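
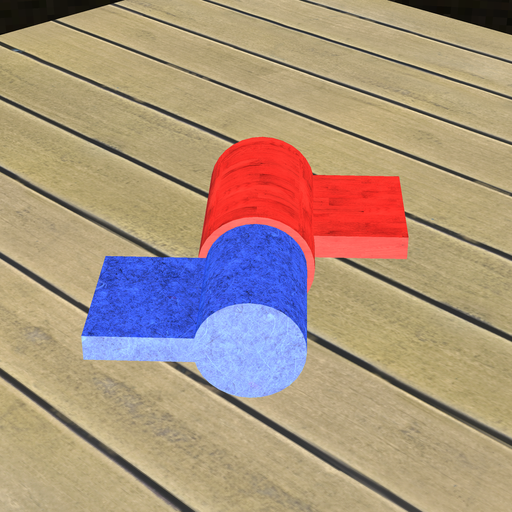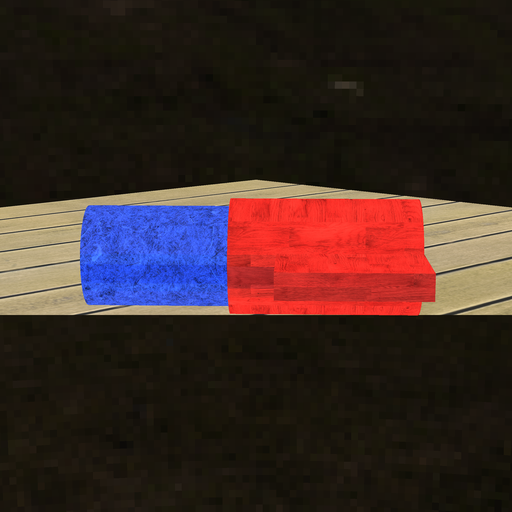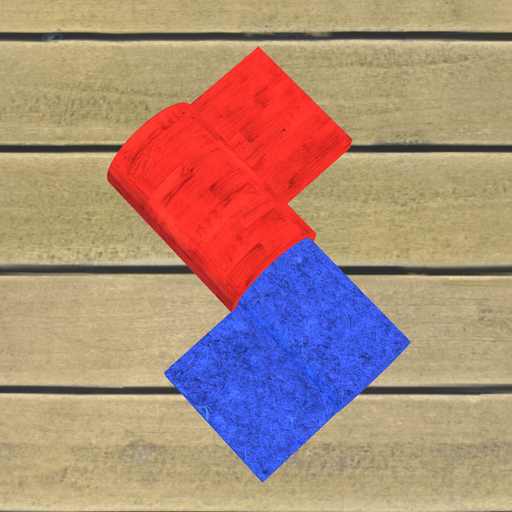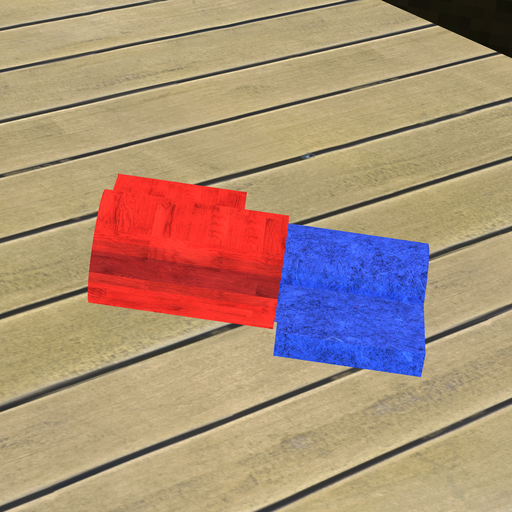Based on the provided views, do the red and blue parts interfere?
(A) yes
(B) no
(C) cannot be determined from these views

(A) yes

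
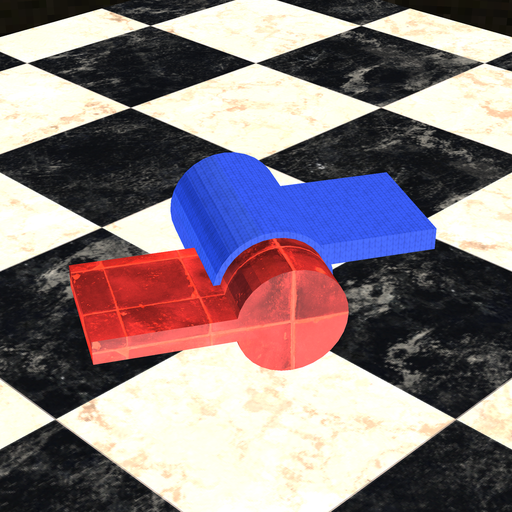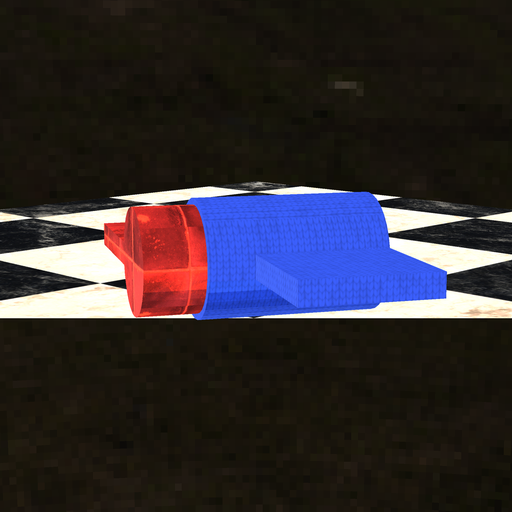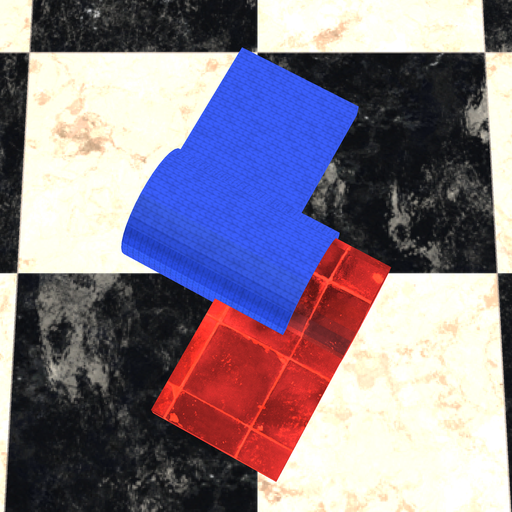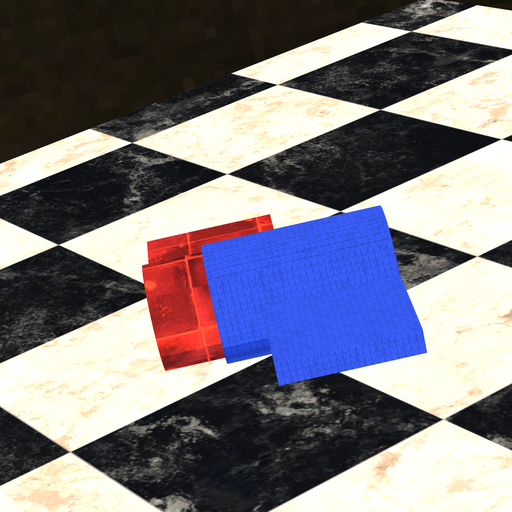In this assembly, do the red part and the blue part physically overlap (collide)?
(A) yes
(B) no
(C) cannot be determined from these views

(A) yes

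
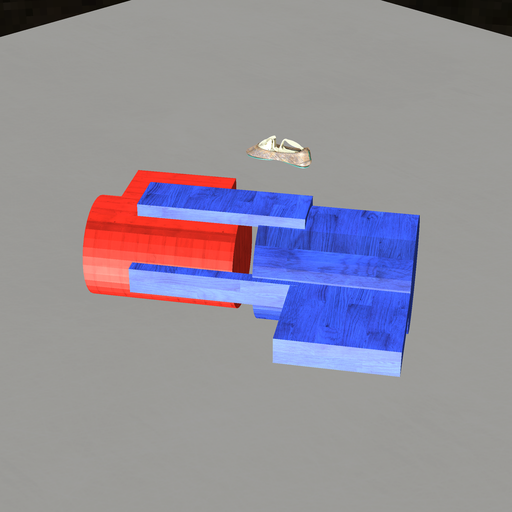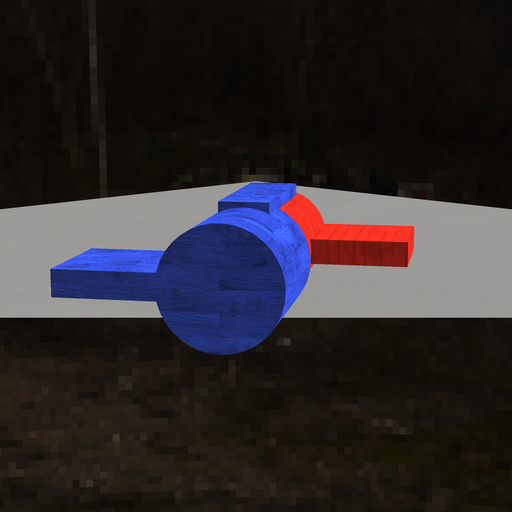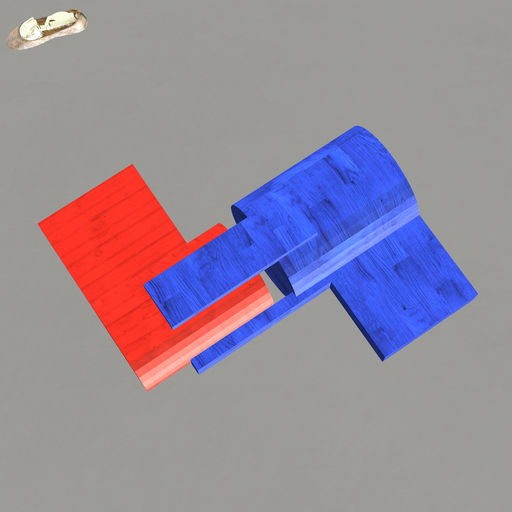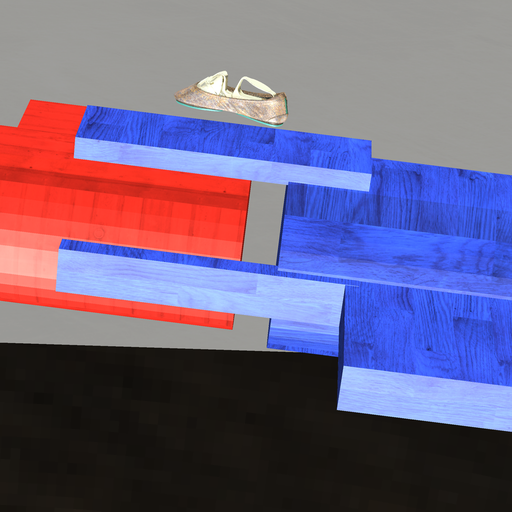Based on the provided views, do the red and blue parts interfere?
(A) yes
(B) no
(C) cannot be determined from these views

(B) no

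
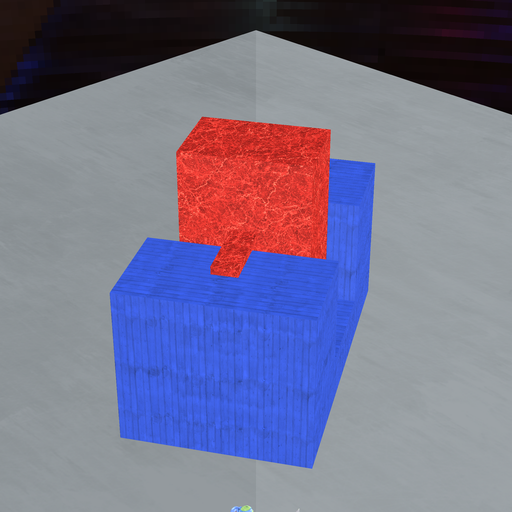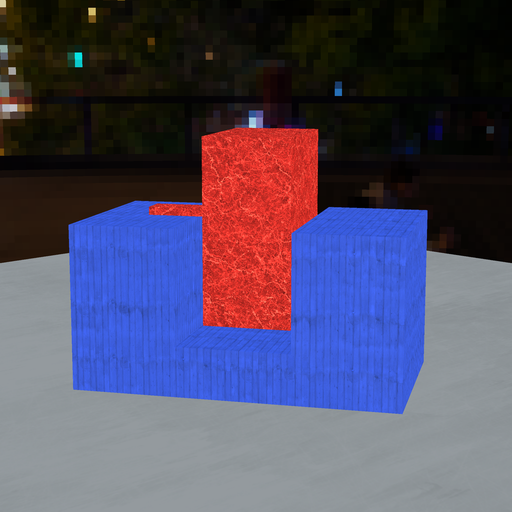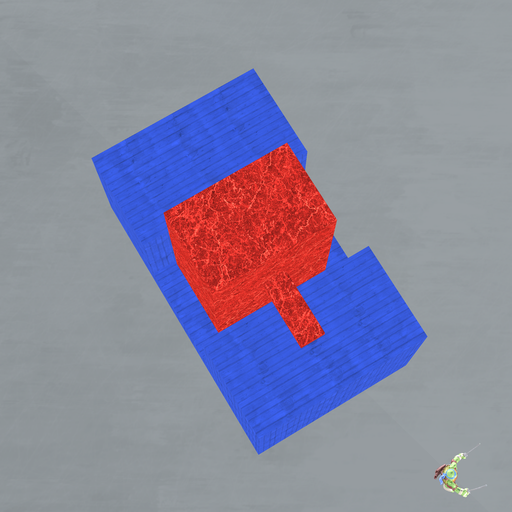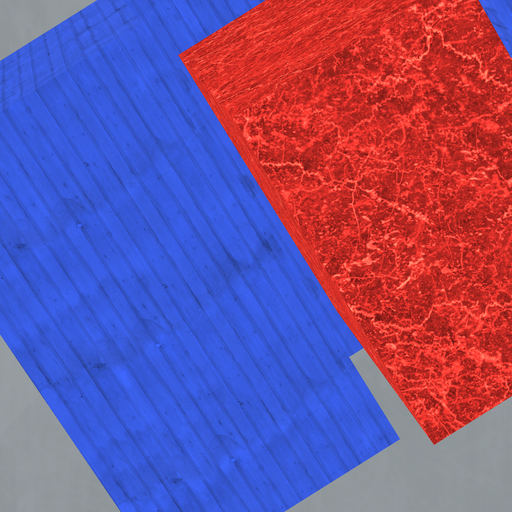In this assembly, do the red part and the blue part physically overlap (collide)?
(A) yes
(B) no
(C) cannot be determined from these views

(B) no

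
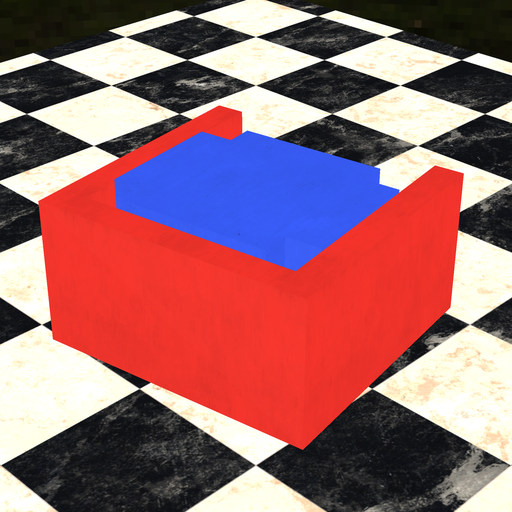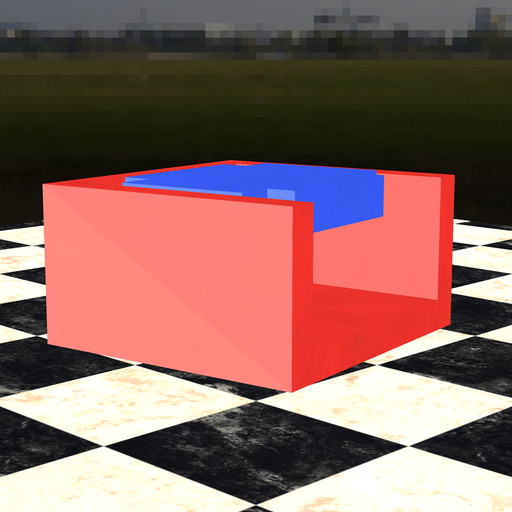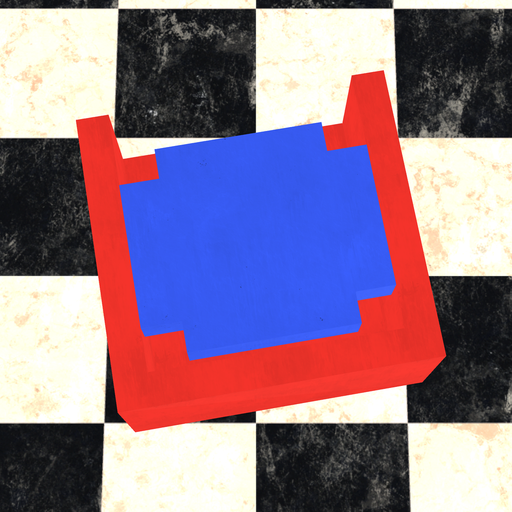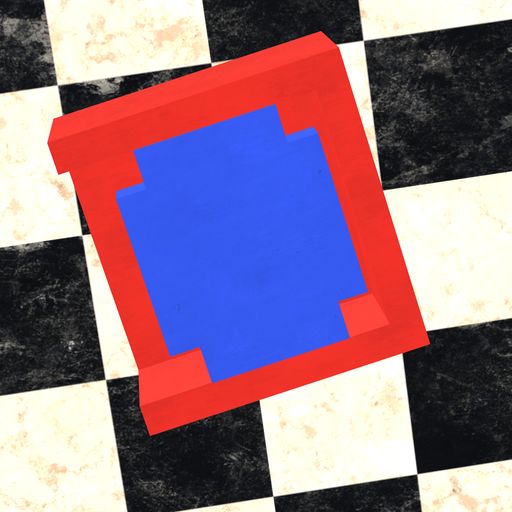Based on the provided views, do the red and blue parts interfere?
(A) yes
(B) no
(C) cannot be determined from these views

(B) no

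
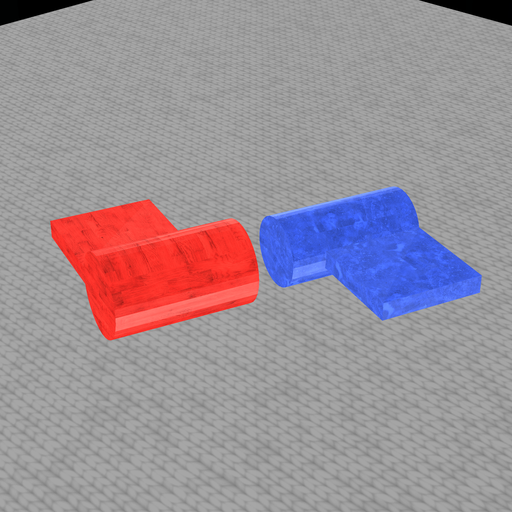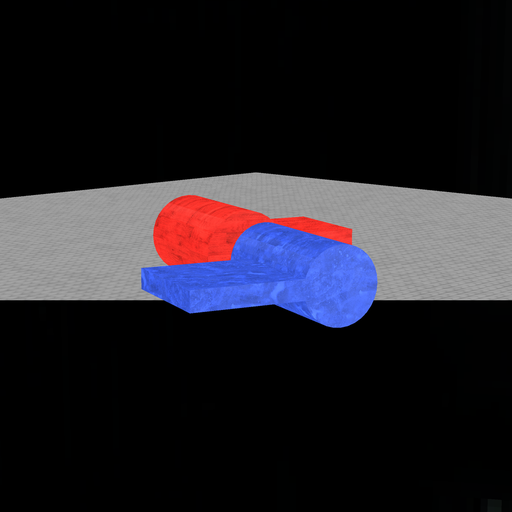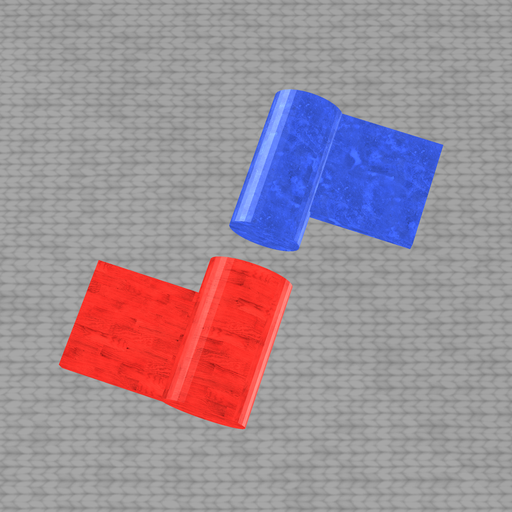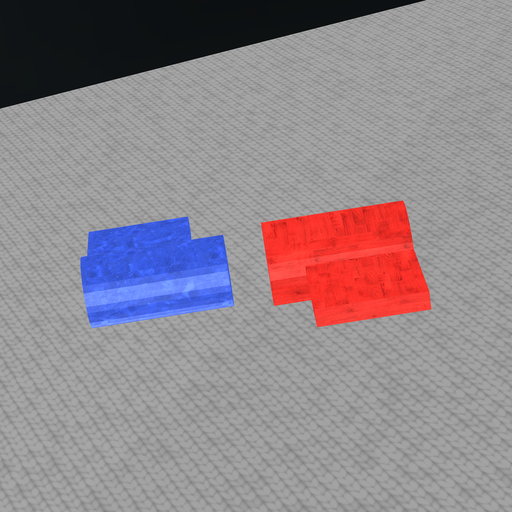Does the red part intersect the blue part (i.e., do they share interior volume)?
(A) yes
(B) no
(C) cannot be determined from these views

(B) no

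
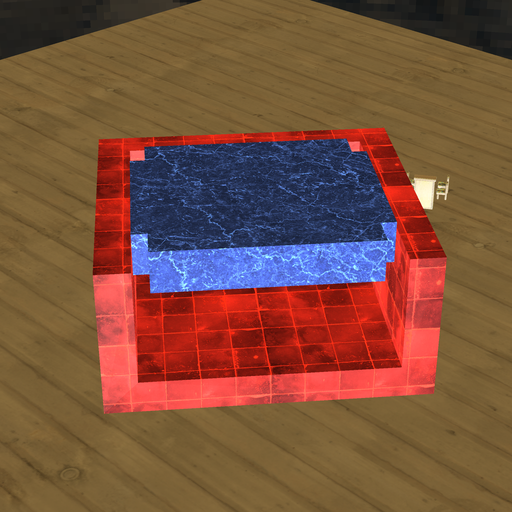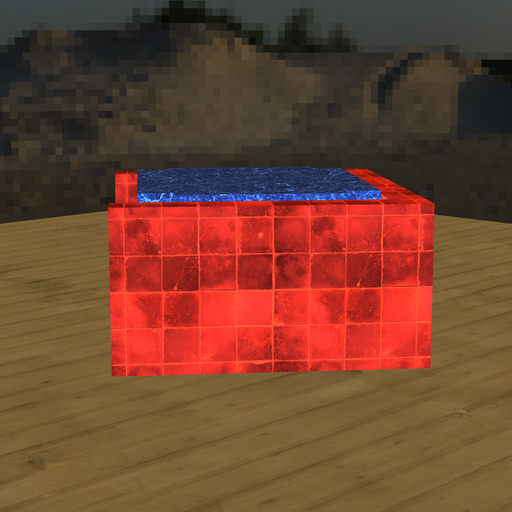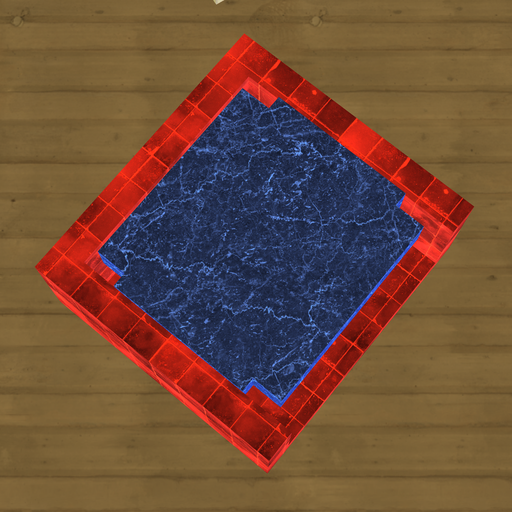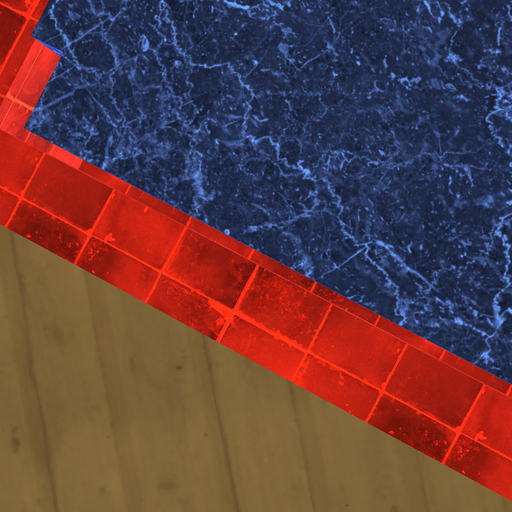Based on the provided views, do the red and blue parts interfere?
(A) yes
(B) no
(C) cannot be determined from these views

(B) no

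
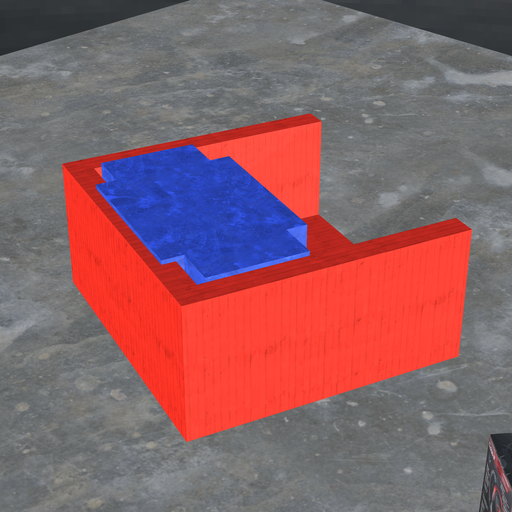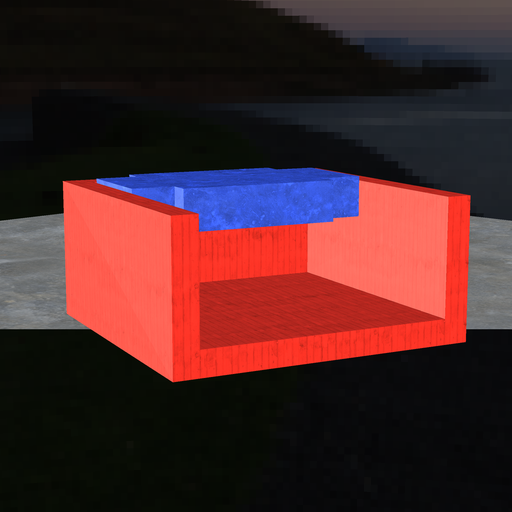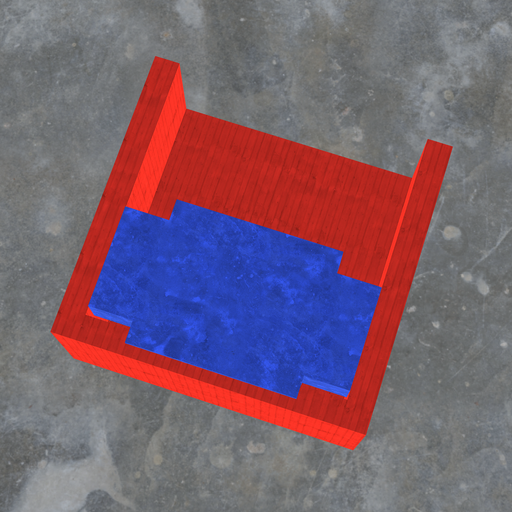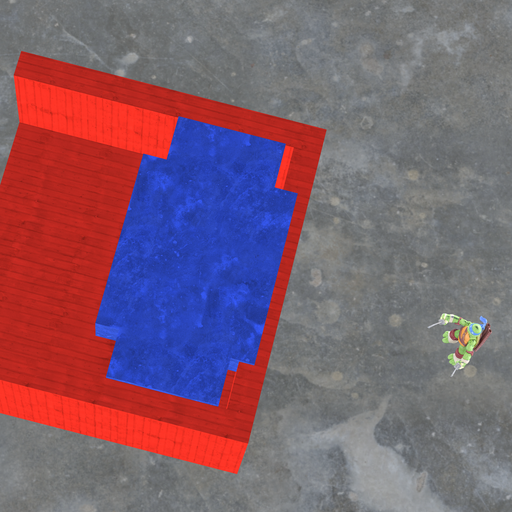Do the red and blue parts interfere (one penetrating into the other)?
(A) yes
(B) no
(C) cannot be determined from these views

(A) yes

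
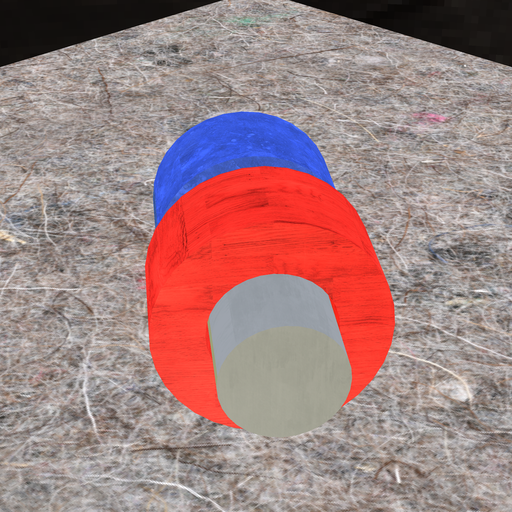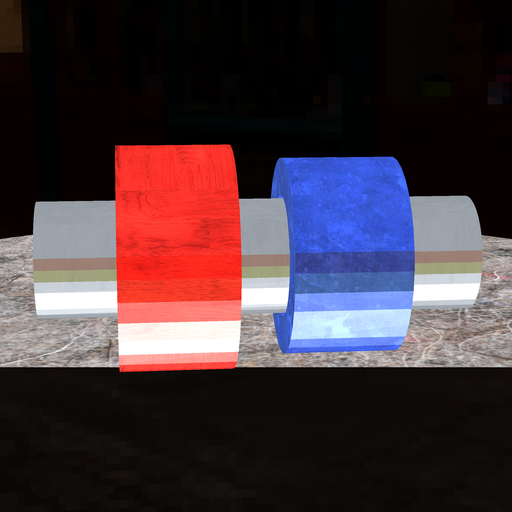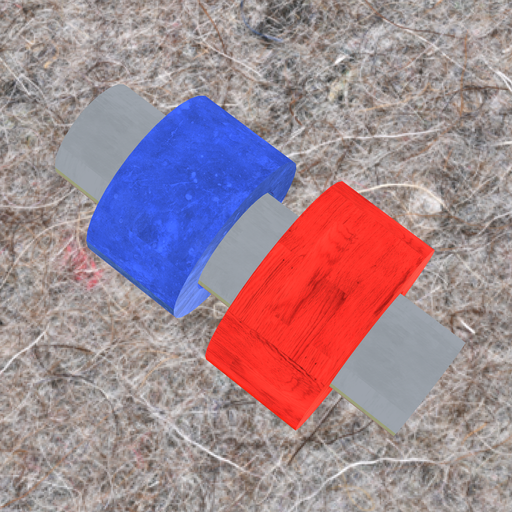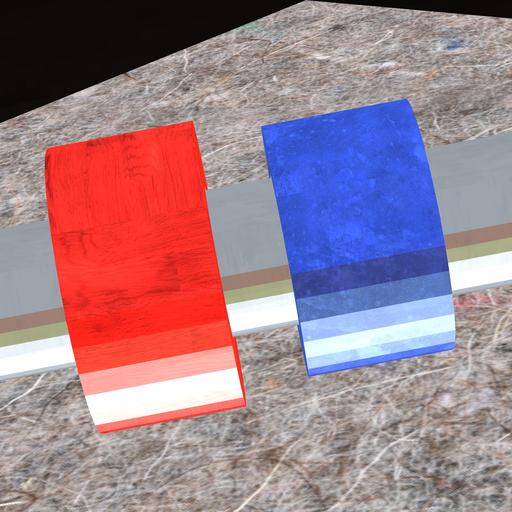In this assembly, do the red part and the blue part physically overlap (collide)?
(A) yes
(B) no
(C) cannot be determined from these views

(B) no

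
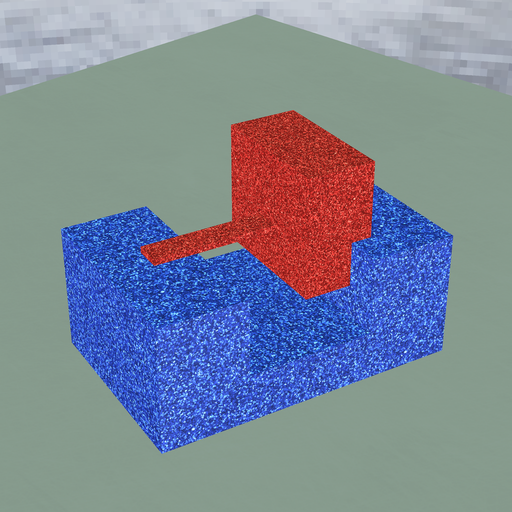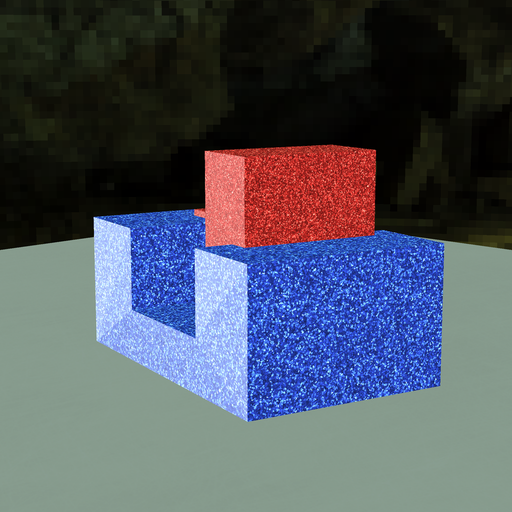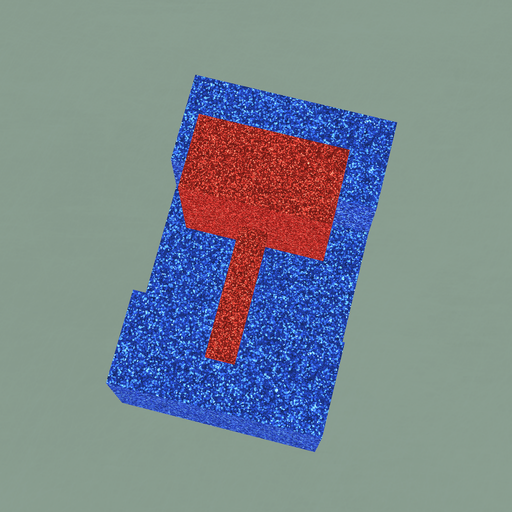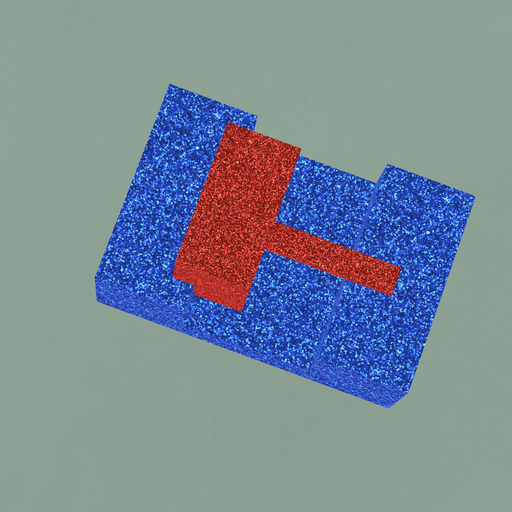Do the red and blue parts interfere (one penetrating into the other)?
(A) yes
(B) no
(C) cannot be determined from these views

(A) yes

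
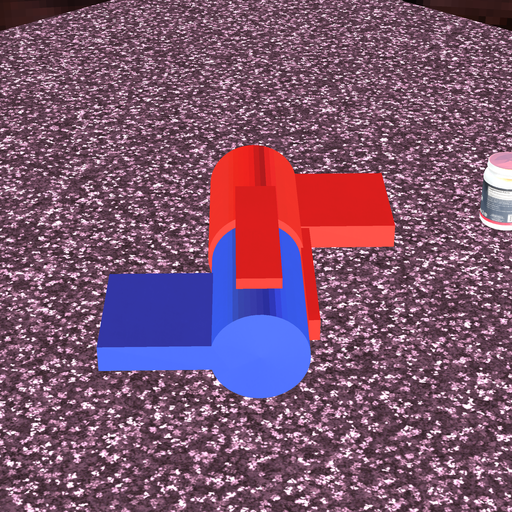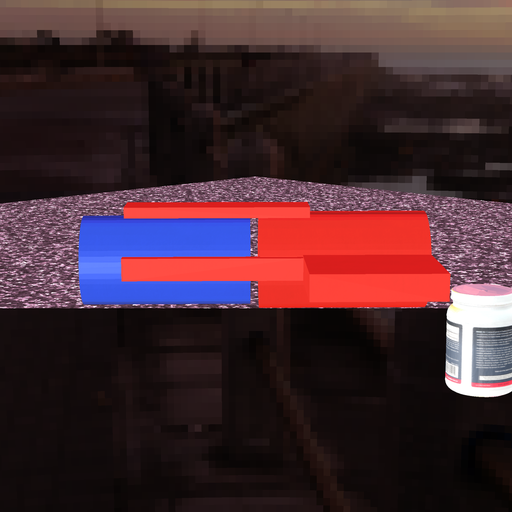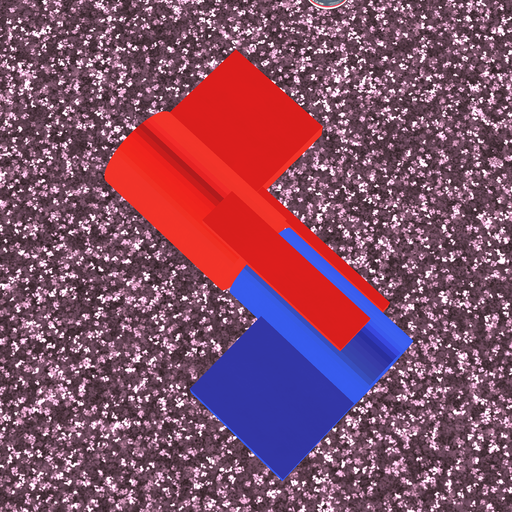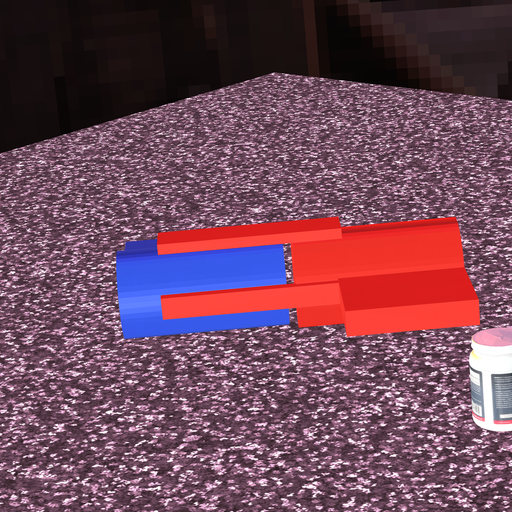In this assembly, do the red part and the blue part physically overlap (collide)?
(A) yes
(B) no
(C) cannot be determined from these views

(B) no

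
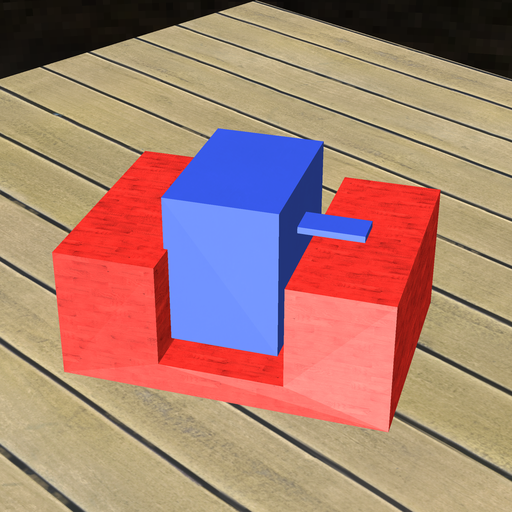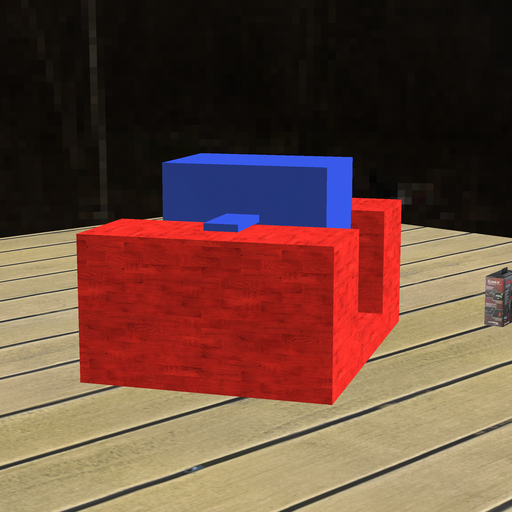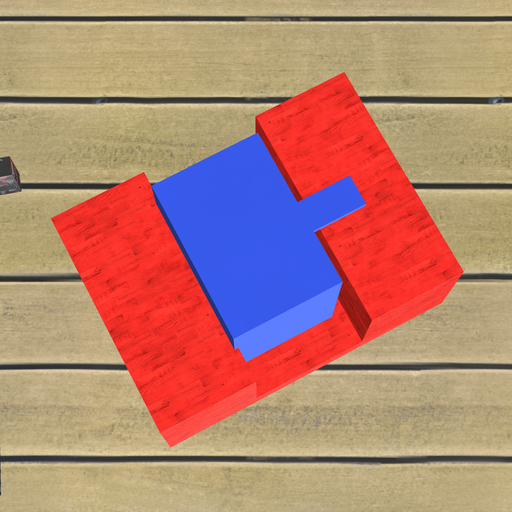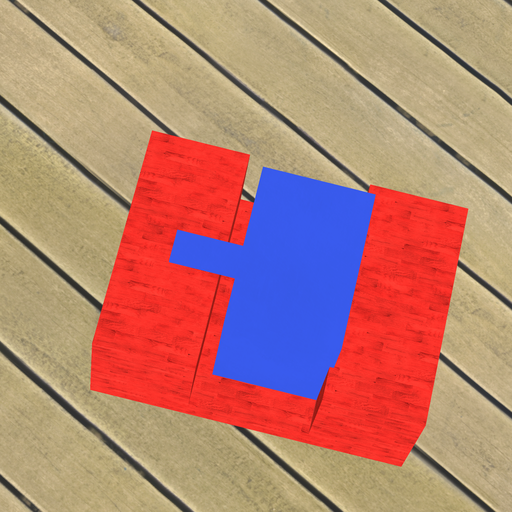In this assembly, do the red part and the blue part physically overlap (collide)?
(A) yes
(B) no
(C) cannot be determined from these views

(A) yes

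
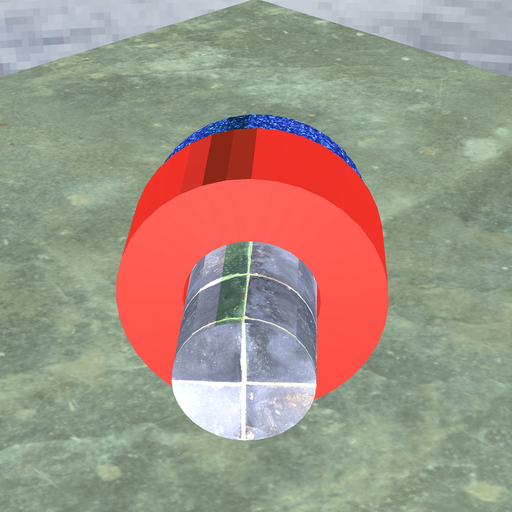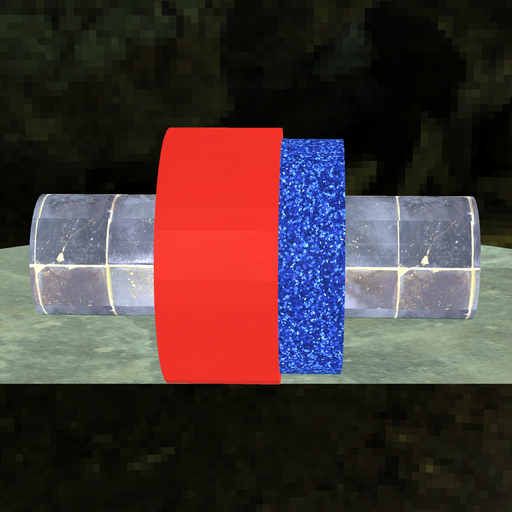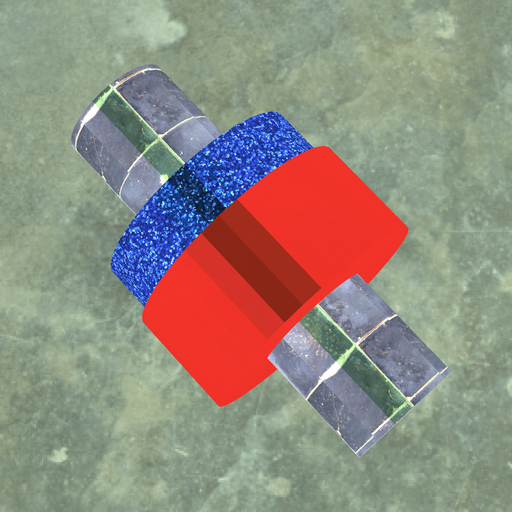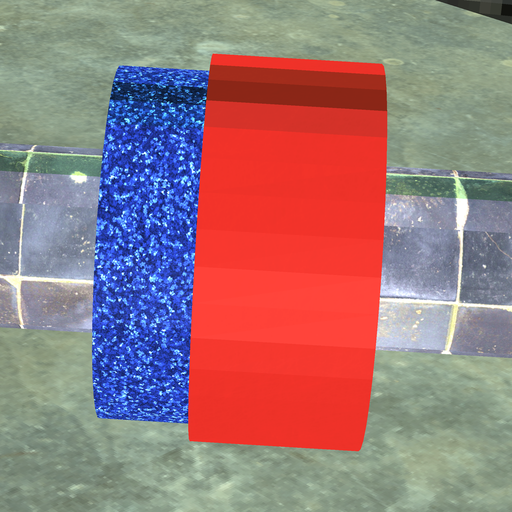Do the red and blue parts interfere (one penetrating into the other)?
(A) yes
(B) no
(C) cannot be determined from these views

(A) yes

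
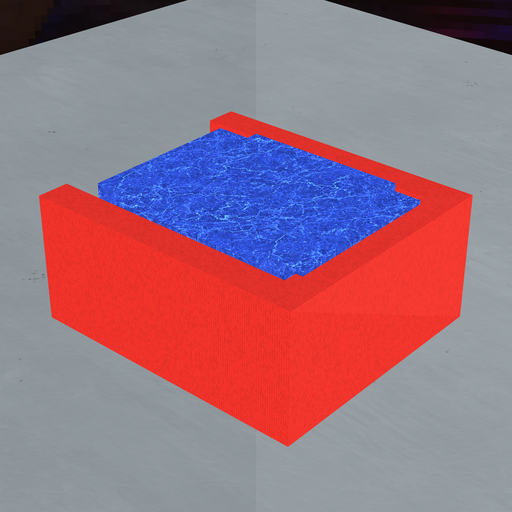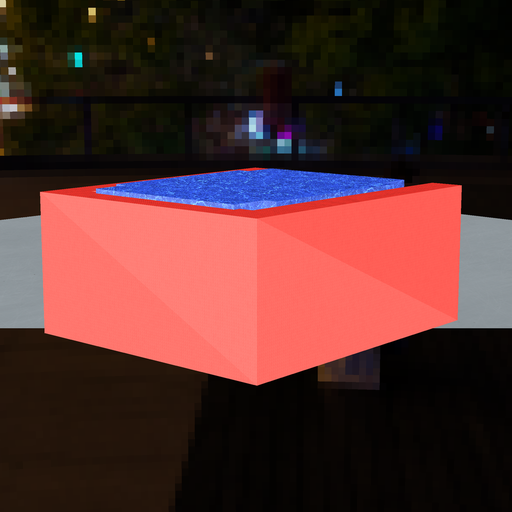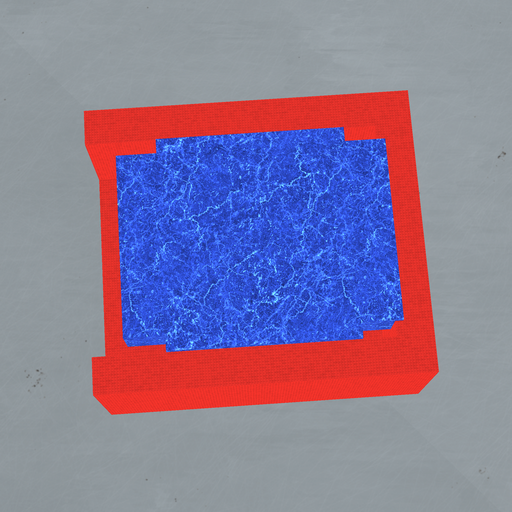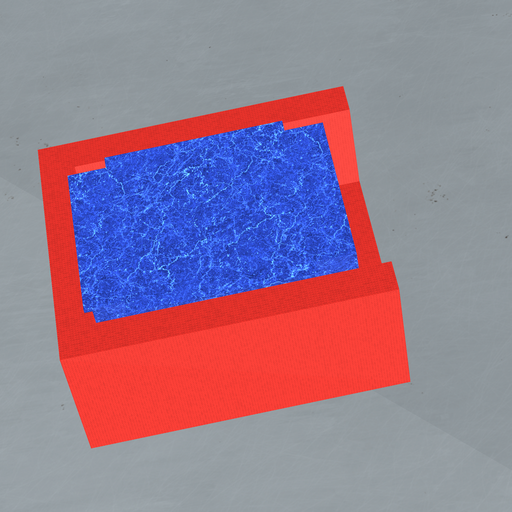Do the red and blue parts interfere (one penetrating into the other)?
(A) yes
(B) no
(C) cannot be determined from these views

(A) yes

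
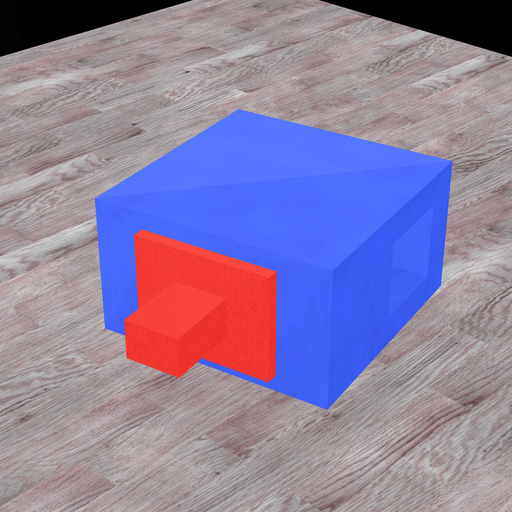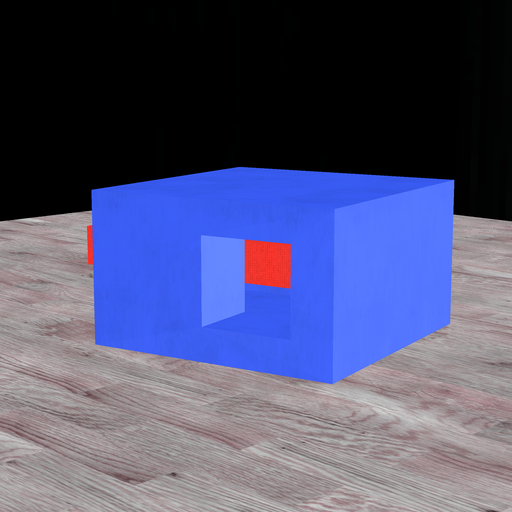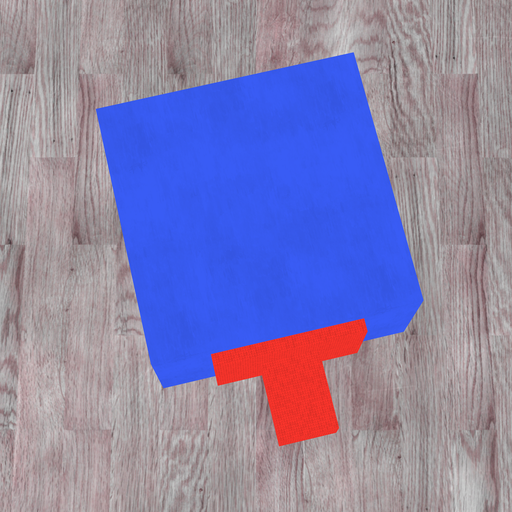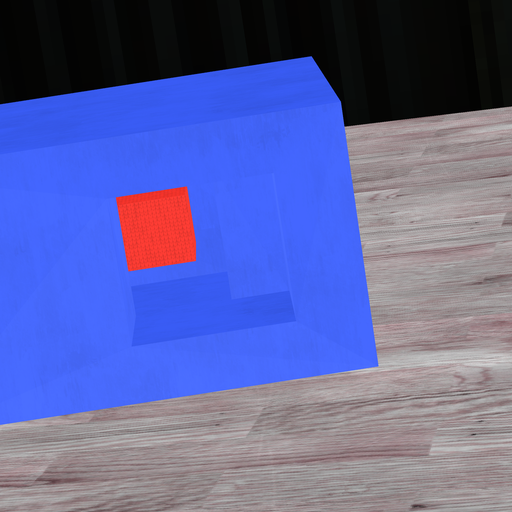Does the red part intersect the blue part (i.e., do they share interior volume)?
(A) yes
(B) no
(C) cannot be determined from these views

(B) no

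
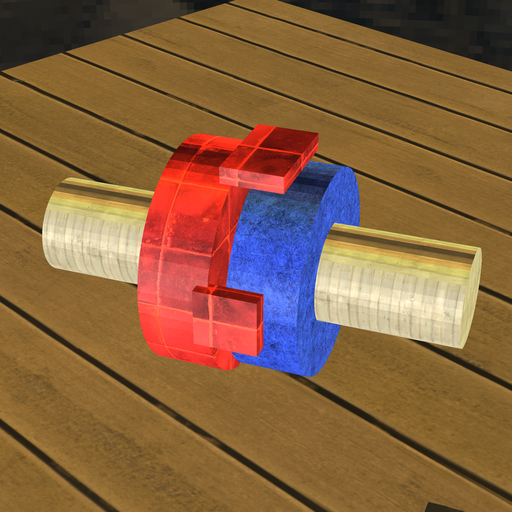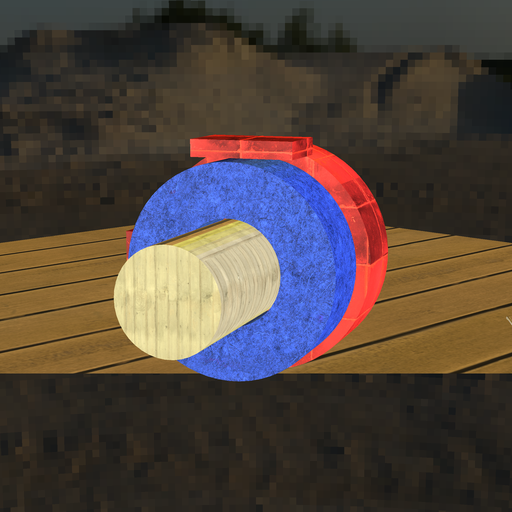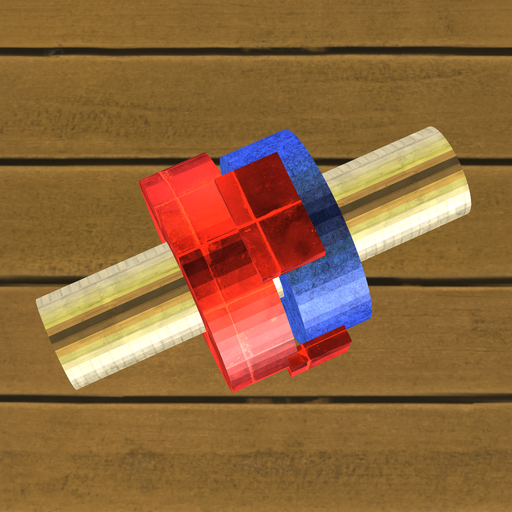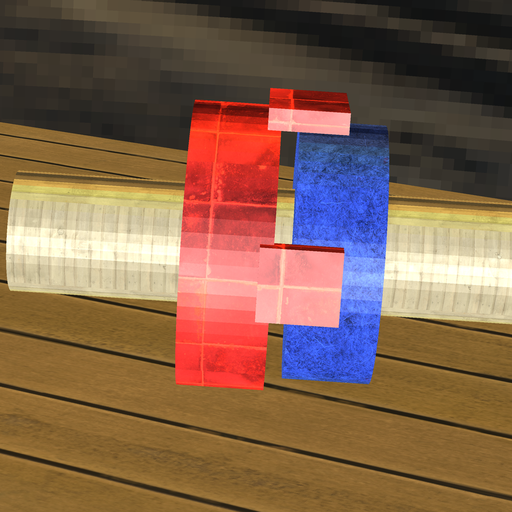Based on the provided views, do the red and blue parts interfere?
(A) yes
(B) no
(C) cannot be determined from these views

(B) no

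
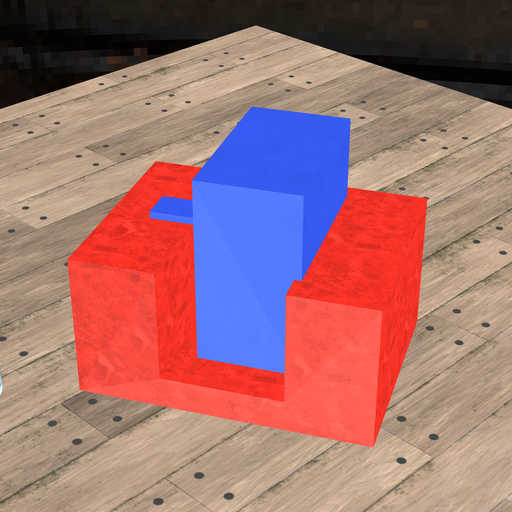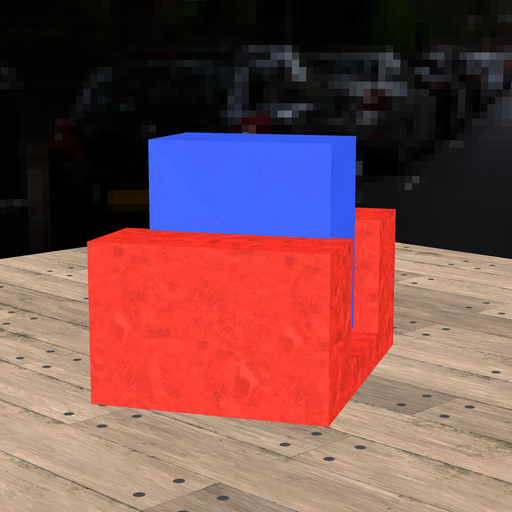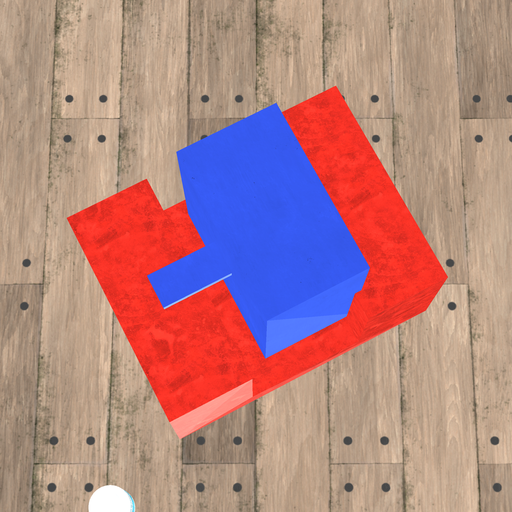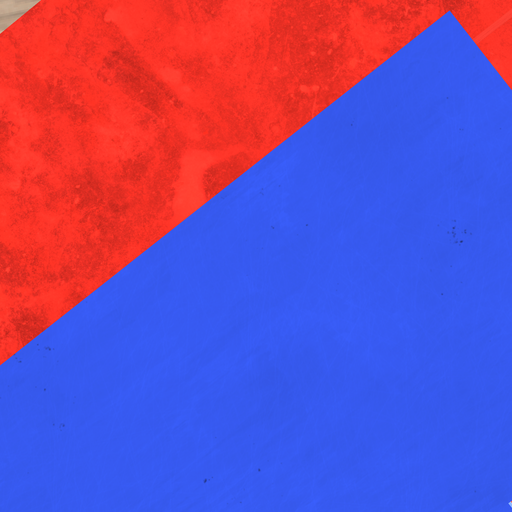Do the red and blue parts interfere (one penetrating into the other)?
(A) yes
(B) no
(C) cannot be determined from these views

(A) yes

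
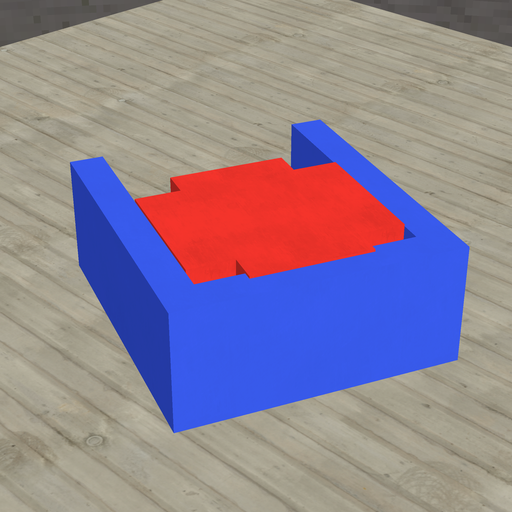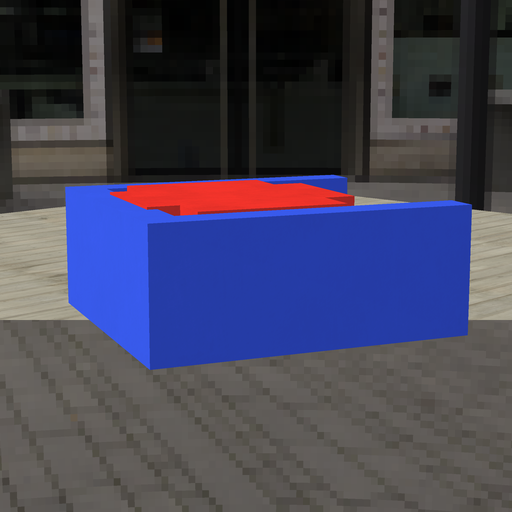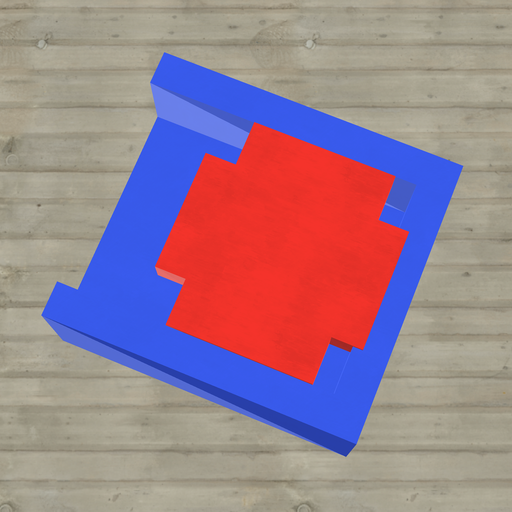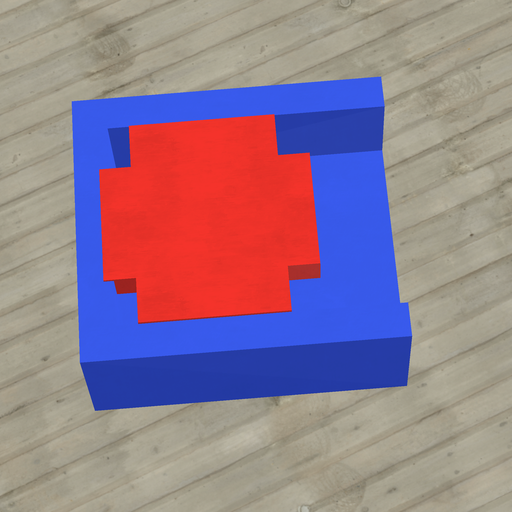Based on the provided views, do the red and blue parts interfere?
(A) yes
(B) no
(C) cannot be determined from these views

(A) yes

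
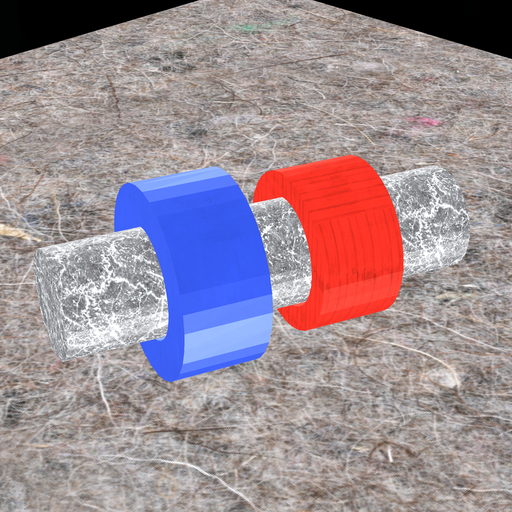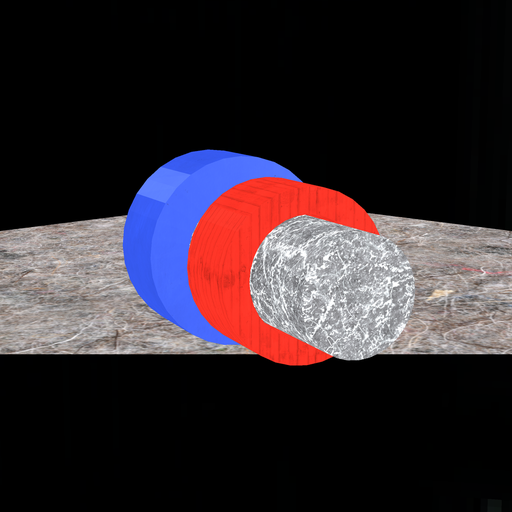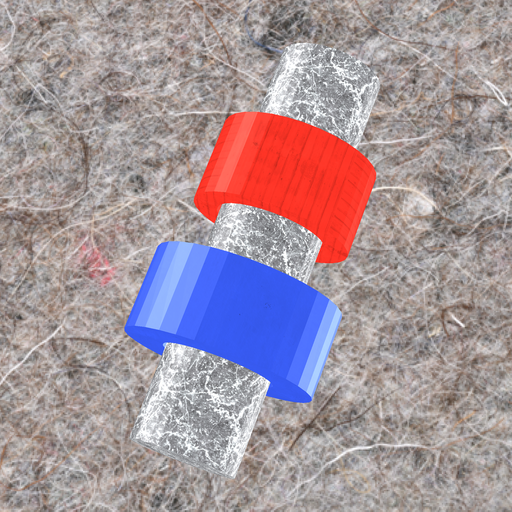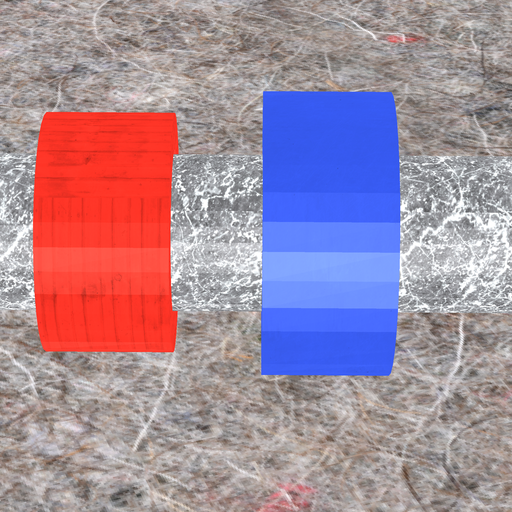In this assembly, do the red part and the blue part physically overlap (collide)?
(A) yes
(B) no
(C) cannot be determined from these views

(B) no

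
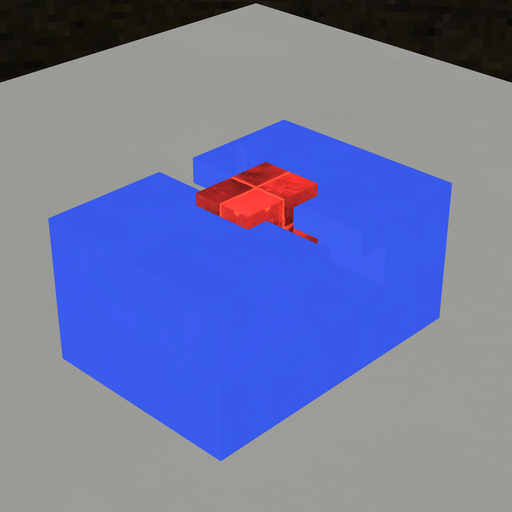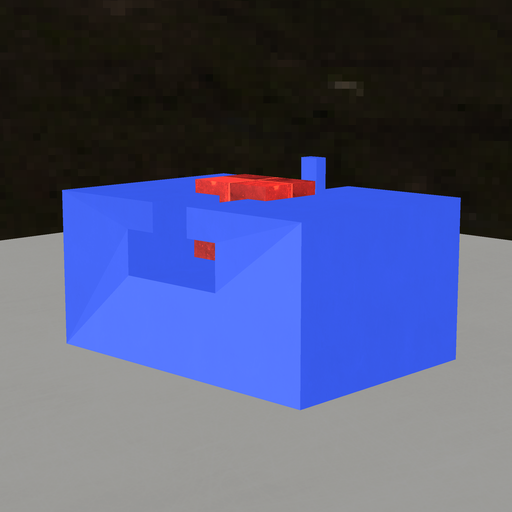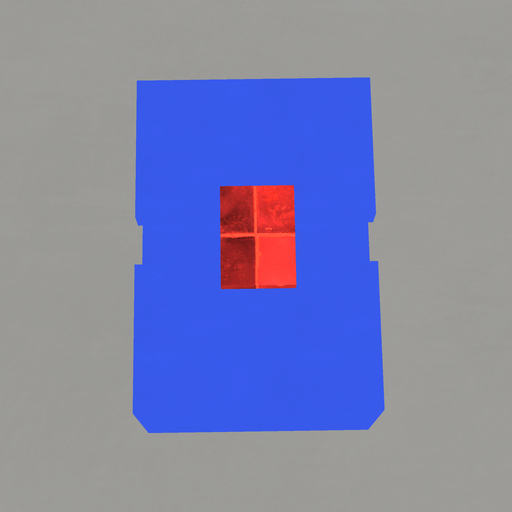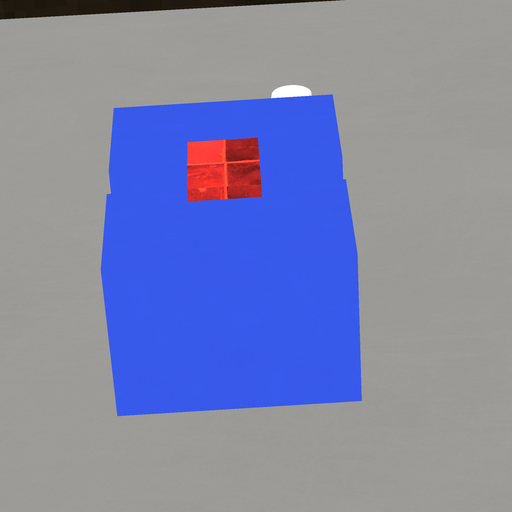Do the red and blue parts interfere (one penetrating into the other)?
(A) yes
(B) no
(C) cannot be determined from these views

(B) no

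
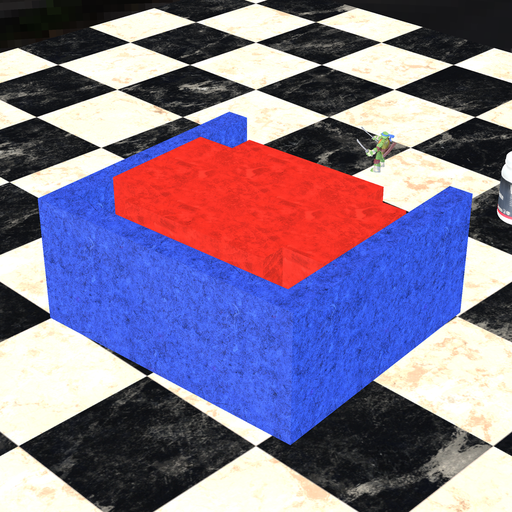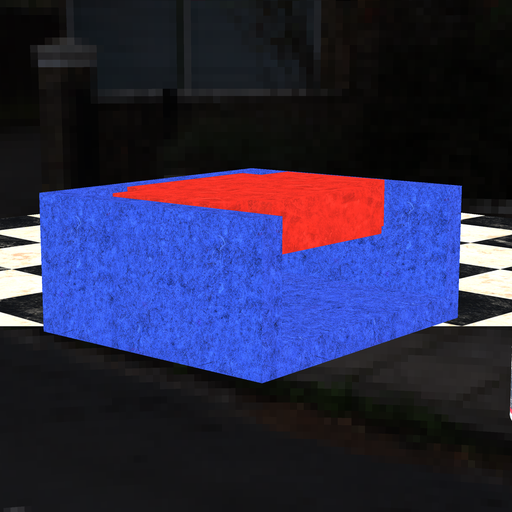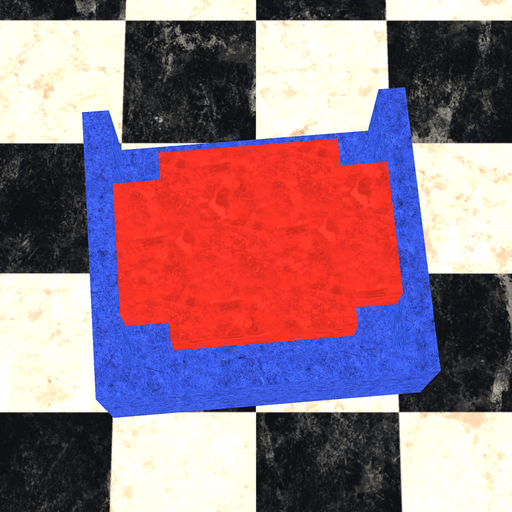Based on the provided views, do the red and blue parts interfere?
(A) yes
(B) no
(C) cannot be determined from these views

(B) no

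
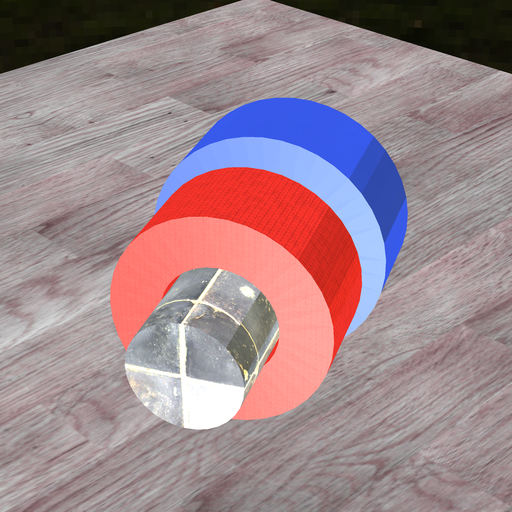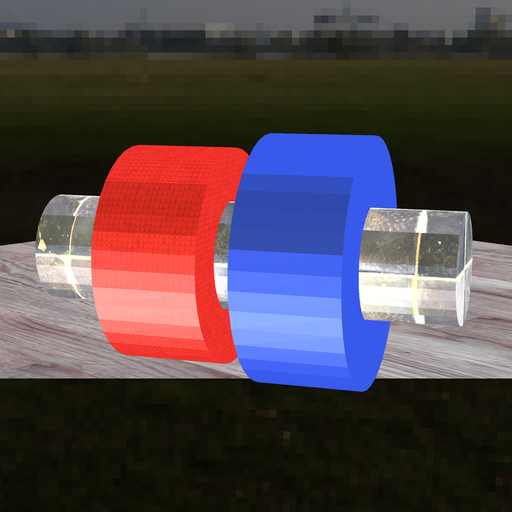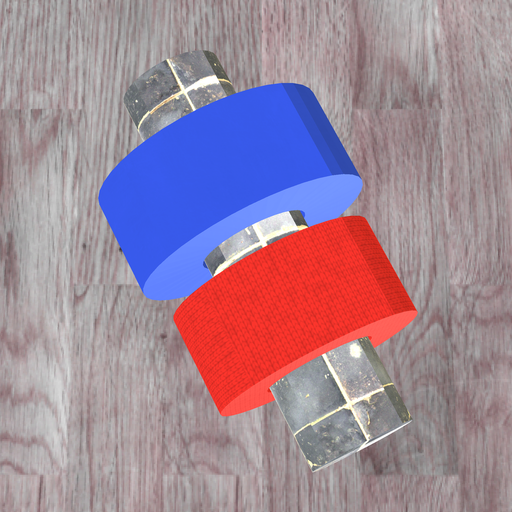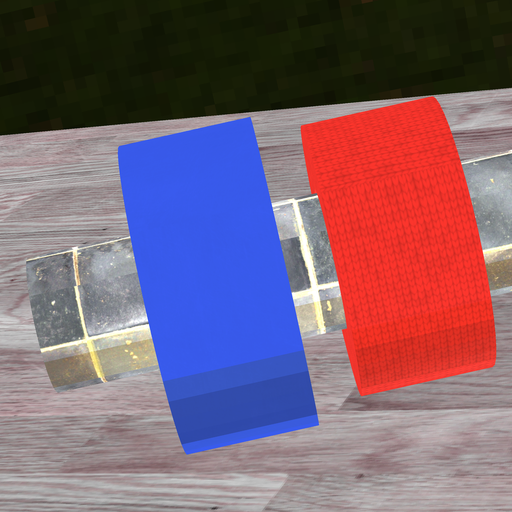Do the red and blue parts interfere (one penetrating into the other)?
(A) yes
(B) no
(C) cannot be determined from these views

(B) no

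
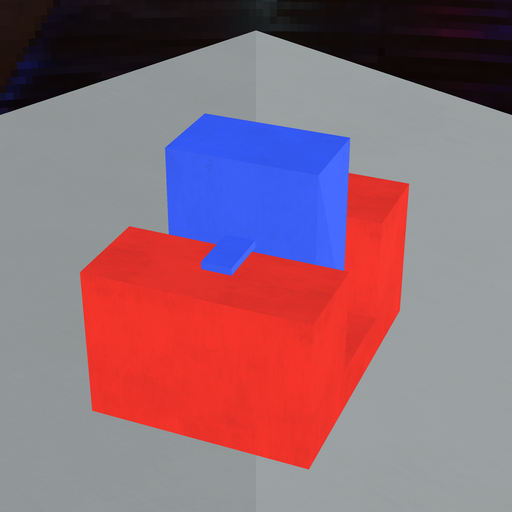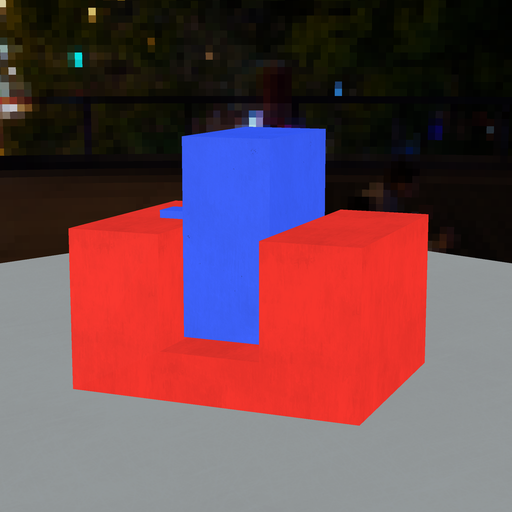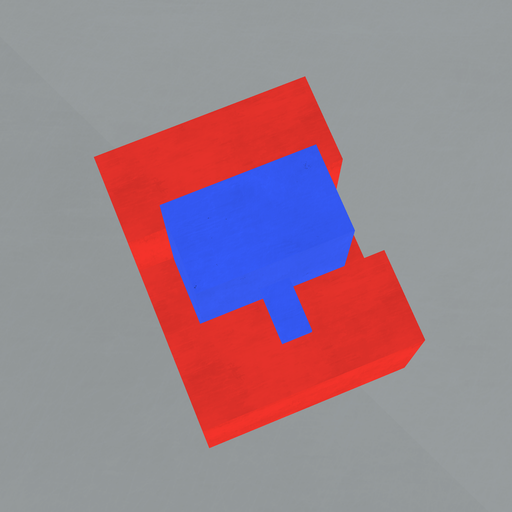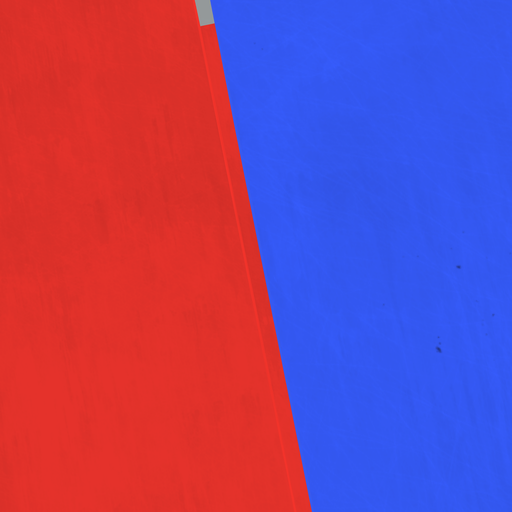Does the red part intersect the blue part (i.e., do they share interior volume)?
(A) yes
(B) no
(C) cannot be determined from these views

(B) no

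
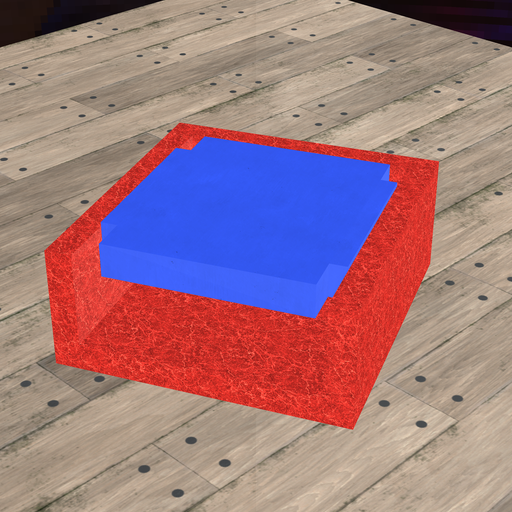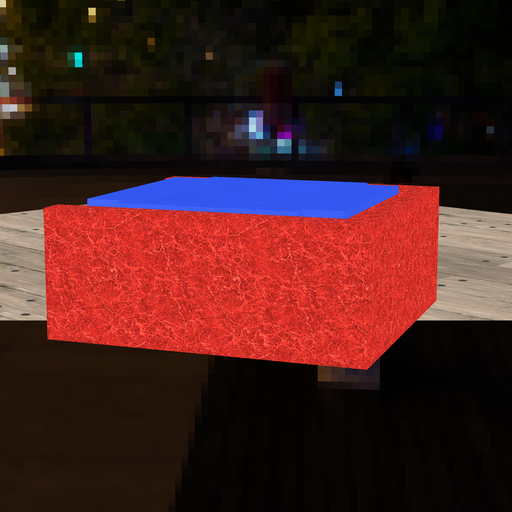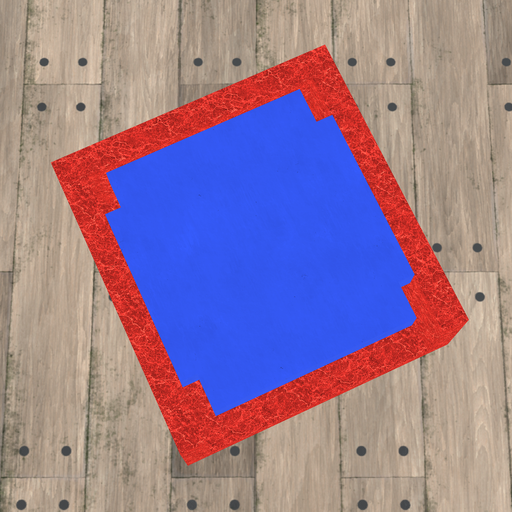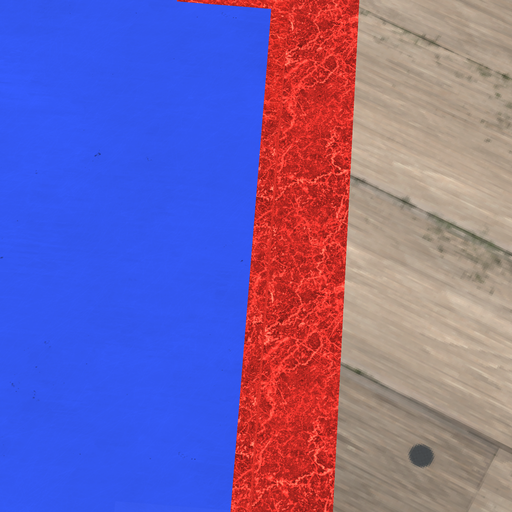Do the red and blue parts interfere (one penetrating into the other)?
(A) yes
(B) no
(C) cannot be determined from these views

(B) no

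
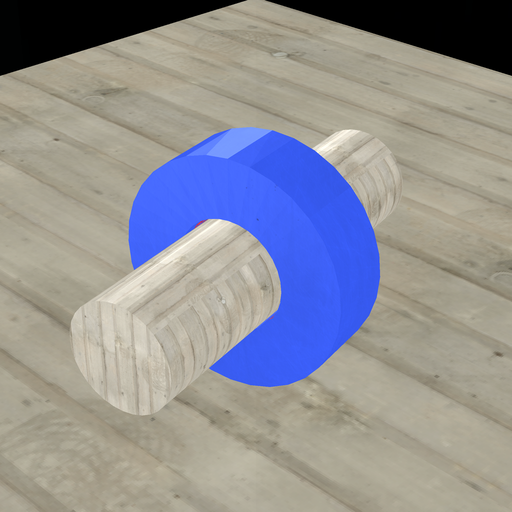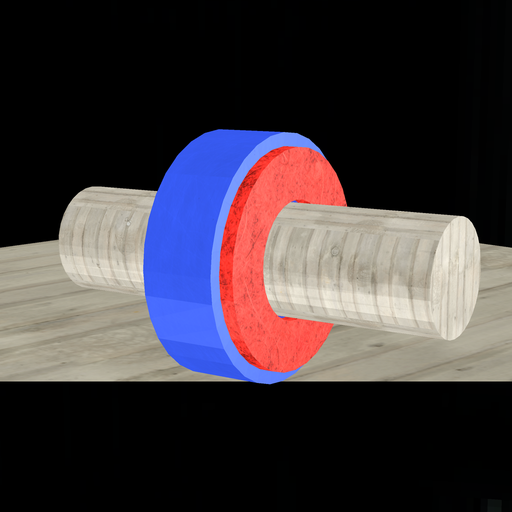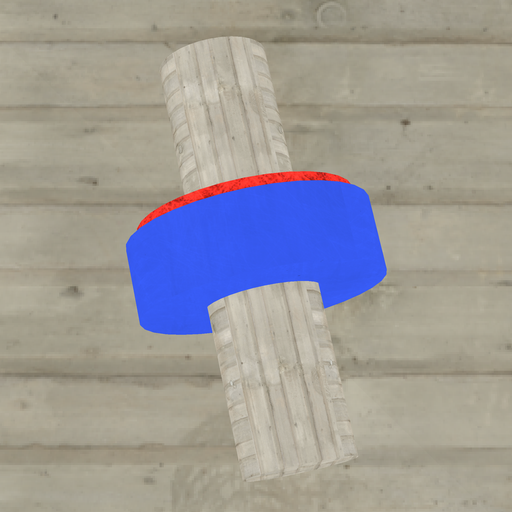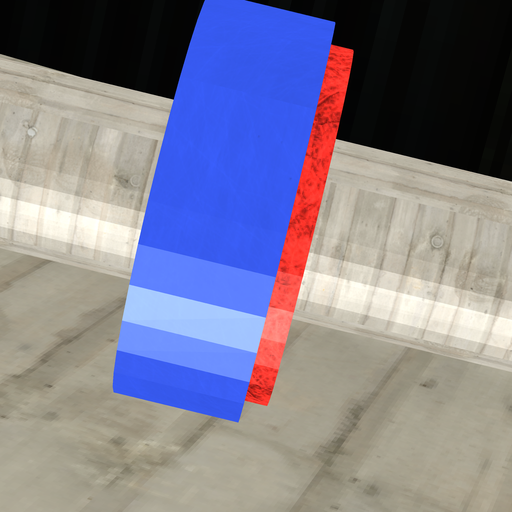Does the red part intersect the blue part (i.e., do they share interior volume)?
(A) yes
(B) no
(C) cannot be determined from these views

(A) yes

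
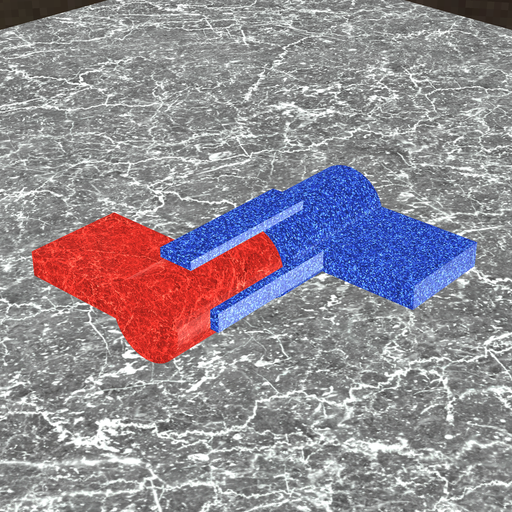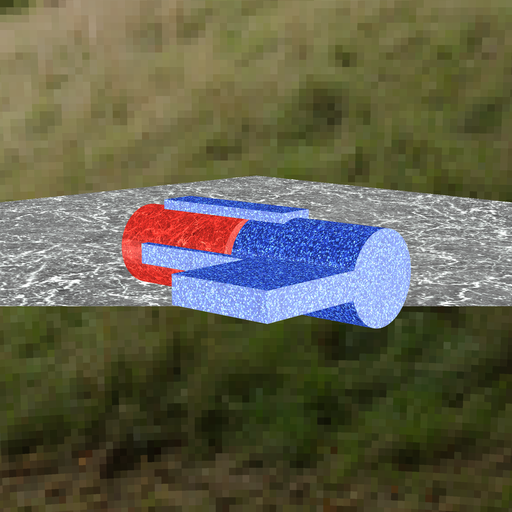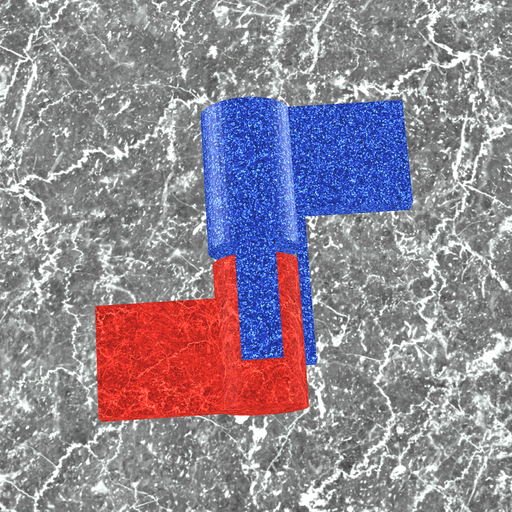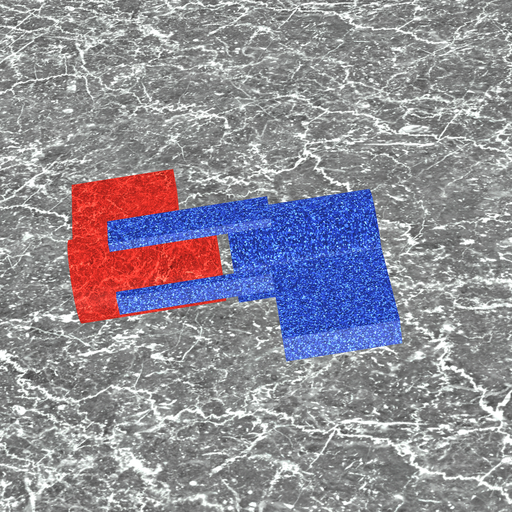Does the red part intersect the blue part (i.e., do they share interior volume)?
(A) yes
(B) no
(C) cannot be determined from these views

(B) no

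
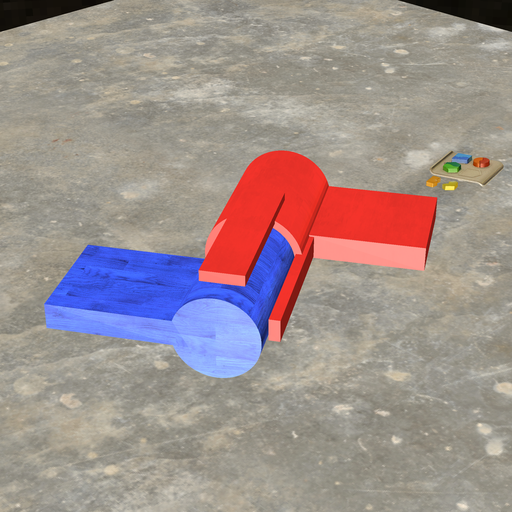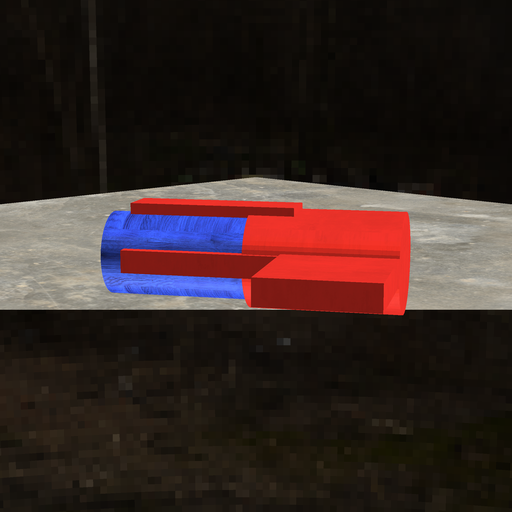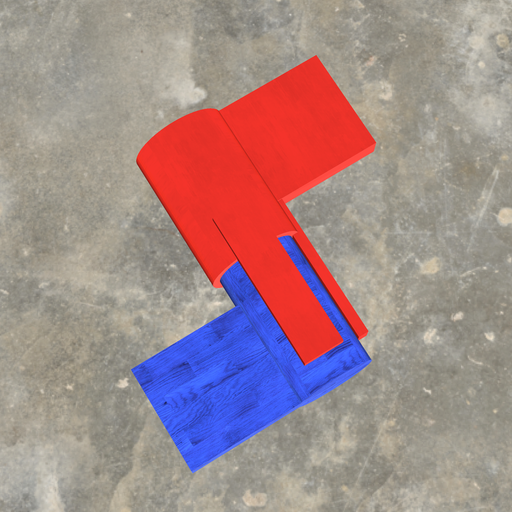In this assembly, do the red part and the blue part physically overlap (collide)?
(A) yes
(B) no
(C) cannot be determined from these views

(A) yes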